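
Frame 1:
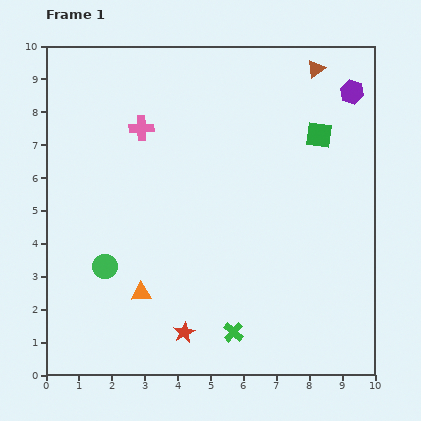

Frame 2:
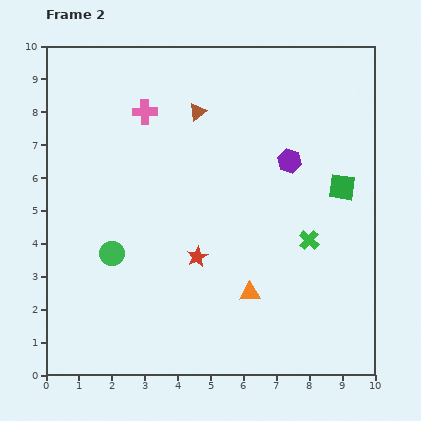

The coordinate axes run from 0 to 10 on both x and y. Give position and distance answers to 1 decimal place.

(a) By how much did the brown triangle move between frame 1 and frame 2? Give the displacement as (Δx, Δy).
(-3.6, -1.3)

The brown triangle was at (8.2, 9.3) in frame 1 and (4.6, 8.0) in frame 2.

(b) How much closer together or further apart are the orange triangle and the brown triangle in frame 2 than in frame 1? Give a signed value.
-2.9

Distance in frame 1: 8.6. Distance in frame 2: 5.7.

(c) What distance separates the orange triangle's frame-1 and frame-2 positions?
3.3

The orange triangle moved from (2.9, 2.5) to (6.2, 2.5), a distance of √(3.3² + 0.0²) ≈ 3.3.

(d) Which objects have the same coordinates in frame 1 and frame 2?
none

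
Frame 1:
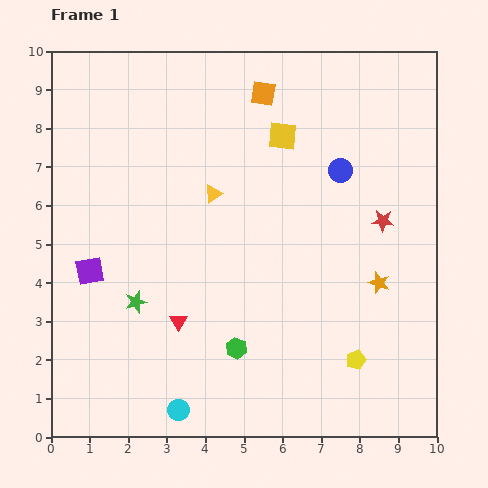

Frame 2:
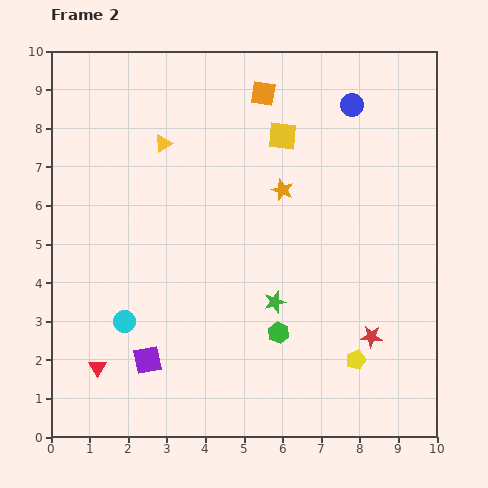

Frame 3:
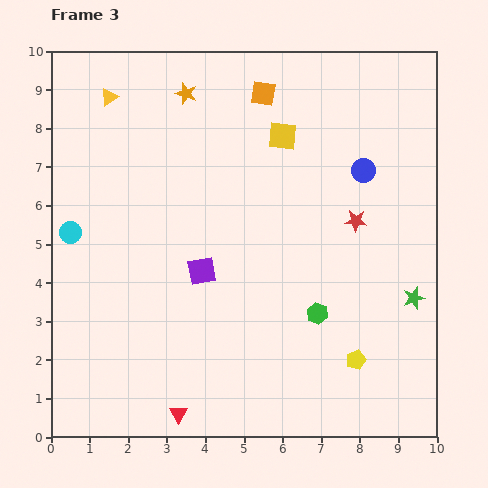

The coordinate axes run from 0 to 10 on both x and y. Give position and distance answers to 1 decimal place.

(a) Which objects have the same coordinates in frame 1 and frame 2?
the yellow square, the yellow pentagon, the orange square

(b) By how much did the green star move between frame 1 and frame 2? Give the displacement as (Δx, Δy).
(3.6, 0.0)

The green star was at (2.2, 3.5) in frame 1 and (5.8, 3.5) in frame 2.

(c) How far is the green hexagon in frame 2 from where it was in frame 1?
1.2

The green hexagon moved from (4.8, 2.3) to (5.9, 2.7), a distance of √(1.1² + 0.4²) ≈ 1.2.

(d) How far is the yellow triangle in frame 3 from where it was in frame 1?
3.7

The yellow triangle moved from (4.2, 6.3) to (1.5, 8.8), a distance of √(2.7² + 2.5²) ≈ 3.7.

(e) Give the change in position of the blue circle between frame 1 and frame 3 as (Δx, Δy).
(0.6, 0.0)

The blue circle was at (7.5, 6.9) in frame 1 and (8.1, 6.9) in frame 3.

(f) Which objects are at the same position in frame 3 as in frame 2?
the yellow square, the yellow pentagon, the orange square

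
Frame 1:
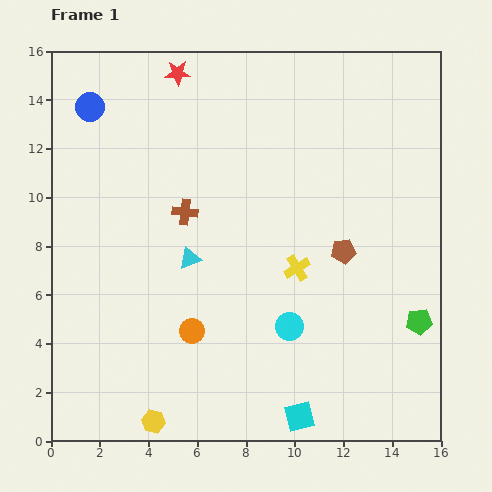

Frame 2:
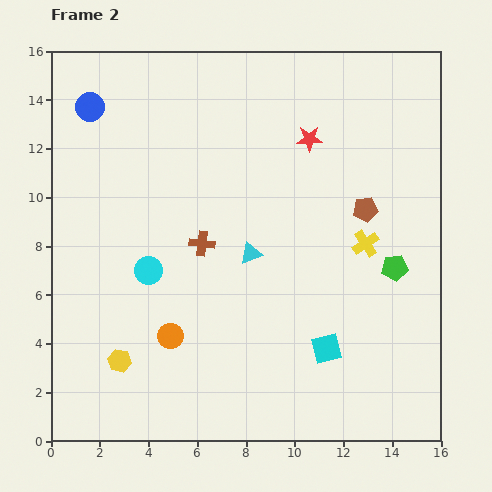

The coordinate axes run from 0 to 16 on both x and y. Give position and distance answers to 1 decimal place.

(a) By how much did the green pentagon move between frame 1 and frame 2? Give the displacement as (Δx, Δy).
(-1.0, 2.2)

The green pentagon was at (15.1, 4.9) in frame 1 and (14.1, 7.1) in frame 2.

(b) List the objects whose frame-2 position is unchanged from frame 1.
the blue circle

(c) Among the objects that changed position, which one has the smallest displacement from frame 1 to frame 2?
the orange circle

(moved 0.9)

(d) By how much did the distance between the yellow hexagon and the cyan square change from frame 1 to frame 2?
+2.5

Distance in frame 1: 6.0. Distance in frame 2: 8.5.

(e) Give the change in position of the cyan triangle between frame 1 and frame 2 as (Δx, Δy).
(2.5, 0.2)

The cyan triangle was at (5.7, 7.5) in frame 1 and (8.2, 7.7) in frame 2.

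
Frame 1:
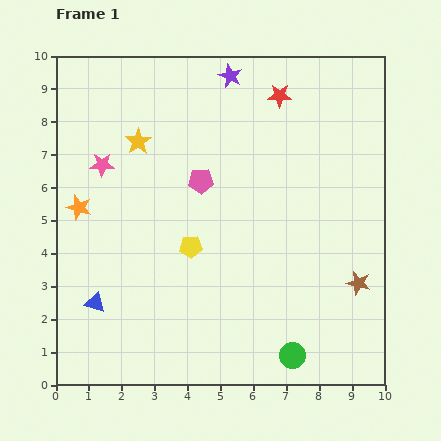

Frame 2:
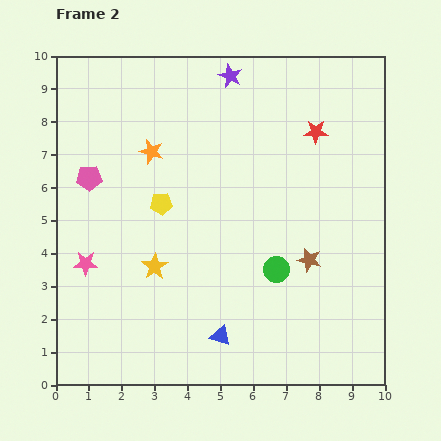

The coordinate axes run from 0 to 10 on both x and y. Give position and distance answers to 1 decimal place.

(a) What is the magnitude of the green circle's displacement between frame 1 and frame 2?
2.6

The green circle moved from (7.2, 0.9) to (6.7, 3.5), a distance of √(0.5² + 2.6²) ≈ 2.6.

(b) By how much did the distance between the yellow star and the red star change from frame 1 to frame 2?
+1.9

Distance in frame 1: 4.5. Distance in frame 2: 6.4.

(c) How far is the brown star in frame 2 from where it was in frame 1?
1.7

The brown star moved from (9.2, 3.1) to (7.7, 3.8), a distance of √(1.5² + 0.7²) ≈ 1.7.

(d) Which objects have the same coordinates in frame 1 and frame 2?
the purple star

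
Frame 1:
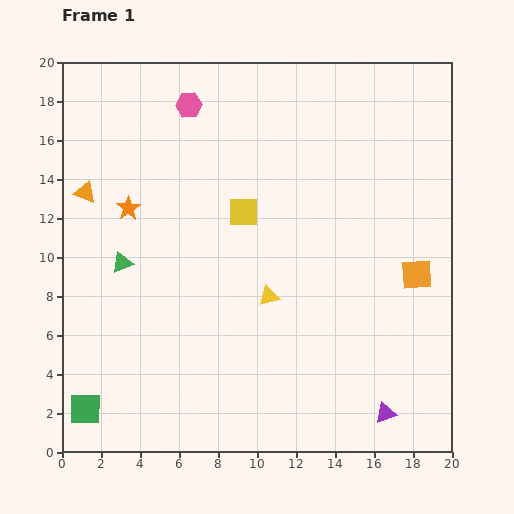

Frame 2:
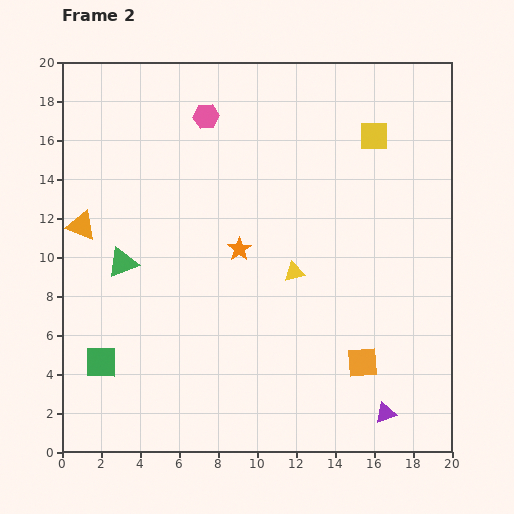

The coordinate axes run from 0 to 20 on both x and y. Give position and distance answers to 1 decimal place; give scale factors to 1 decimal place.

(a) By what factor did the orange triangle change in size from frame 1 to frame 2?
1.4×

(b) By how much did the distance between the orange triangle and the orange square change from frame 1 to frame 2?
-1.5

Distance in frame 1: 17.5. Distance in frame 2: 16.0.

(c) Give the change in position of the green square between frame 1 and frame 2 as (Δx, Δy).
(0.8, 2.4)

The green square was at (1.2, 2.2) in frame 1 and (2.0, 4.6) in frame 2.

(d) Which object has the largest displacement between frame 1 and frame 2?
the yellow square

(moved 7.8; next 6.1)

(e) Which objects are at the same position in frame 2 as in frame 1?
the purple triangle, the green triangle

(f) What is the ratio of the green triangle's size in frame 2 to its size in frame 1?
1.4×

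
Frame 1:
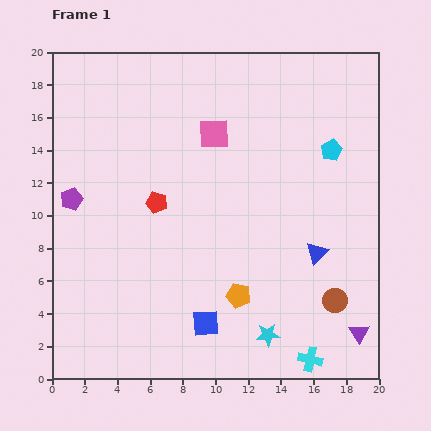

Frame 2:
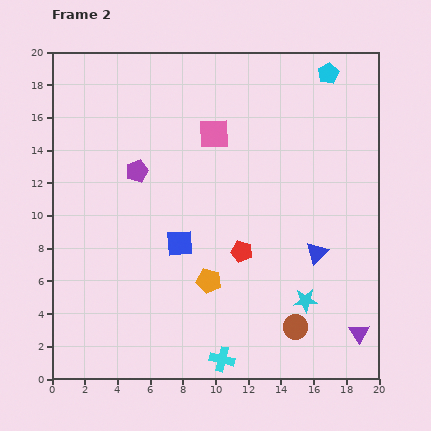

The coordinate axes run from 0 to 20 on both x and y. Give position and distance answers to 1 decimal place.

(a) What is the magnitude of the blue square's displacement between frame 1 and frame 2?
5.2

The blue square moved from (9.4, 3.4) to (7.8, 8.3), a distance of √(1.6² + 4.9²) ≈ 5.2.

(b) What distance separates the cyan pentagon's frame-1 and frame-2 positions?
4.7

The cyan pentagon moved from (17.1, 14.0) to (16.9, 18.7), a distance of √(0.2² + 4.7²) ≈ 4.7.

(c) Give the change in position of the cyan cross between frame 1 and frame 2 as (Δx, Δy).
(-5.4, 0.0)

The cyan cross was at (15.8, 1.2) in frame 1 and (10.4, 1.2) in frame 2.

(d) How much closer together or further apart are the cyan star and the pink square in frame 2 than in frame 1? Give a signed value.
-1.1

Distance in frame 1: 12.7. Distance in frame 2: 11.6.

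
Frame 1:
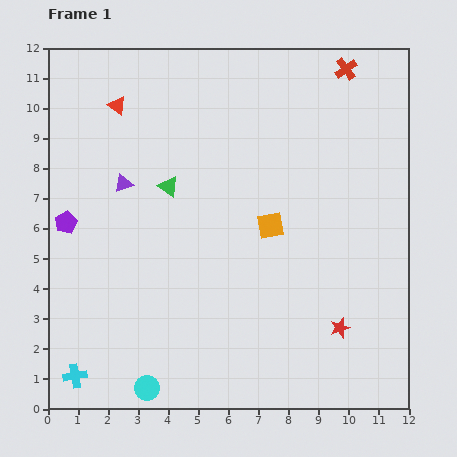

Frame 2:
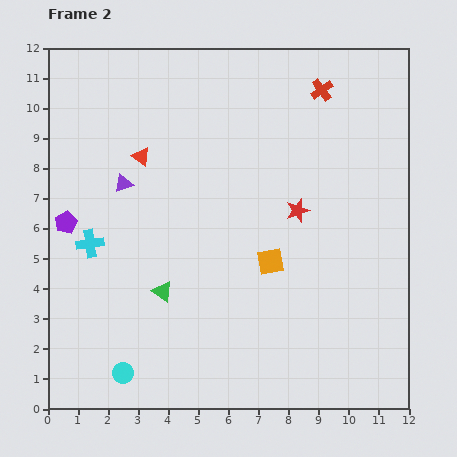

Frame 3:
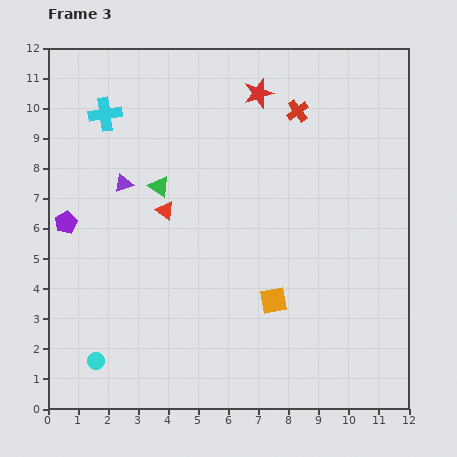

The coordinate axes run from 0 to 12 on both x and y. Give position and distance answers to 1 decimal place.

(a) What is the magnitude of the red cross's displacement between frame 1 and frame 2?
1.1

The red cross moved from (9.9, 11.3) to (9.1, 10.6), a distance of √(0.8² + 0.7²) ≈ 1.1.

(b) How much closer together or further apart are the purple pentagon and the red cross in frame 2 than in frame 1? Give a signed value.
-1.0

Distance in frame 1: 10.6. Distance in frame 2: 9.6.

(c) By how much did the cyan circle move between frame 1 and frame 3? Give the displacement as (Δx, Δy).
(-1.7, 0.9)

The cyan circle was at (3.3, 0.7) in frame 1 and (1.6, 1.6) in frame 3.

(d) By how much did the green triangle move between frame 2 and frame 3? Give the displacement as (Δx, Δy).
(-0.1, 3.5)

The green triangle was at (3.8, 3.9) in frame 2 and (3.7, 7.4) in frame 3.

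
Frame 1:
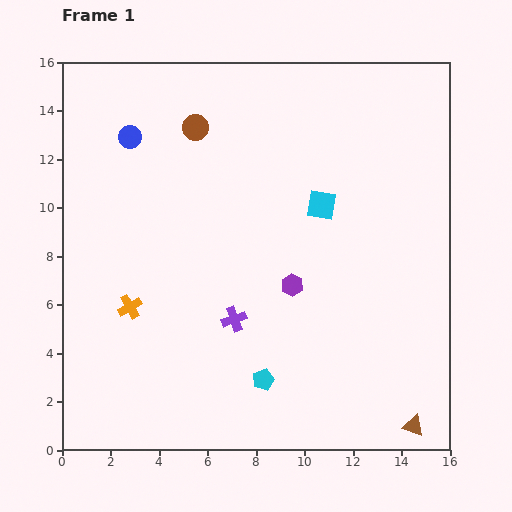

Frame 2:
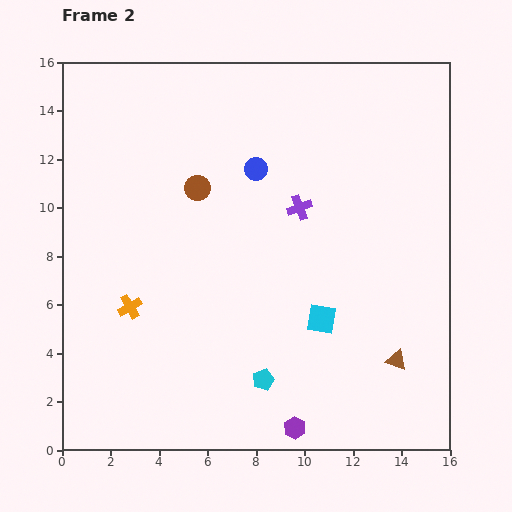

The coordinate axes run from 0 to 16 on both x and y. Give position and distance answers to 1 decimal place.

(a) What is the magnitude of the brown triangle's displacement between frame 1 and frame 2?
2.8

The brown triangle moved from (14.5, 1.0) to (13.8, 3.7), a distance of √(0.7² + 2.7²) ≈ 2.8.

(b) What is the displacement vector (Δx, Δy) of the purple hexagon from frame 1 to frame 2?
(0.1, -5.9)

The purple hexagon was at (9.5, 6.8) in frame 1 and (9.6, 0.9) in frame 2.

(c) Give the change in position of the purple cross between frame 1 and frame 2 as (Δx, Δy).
(2.7, 4.6)

The purple cross was at (7.1, 5.4) in frame 1 and (9.8, 10.0) in frame 2.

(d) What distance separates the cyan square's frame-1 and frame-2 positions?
4.7

The cyan square moved from (10.7, 10.1) to (10.7, 5.4), a distance of √(0.0² + 4.7²) ≈ 4.7.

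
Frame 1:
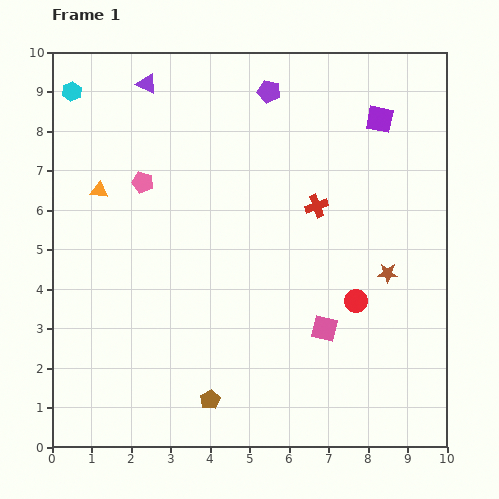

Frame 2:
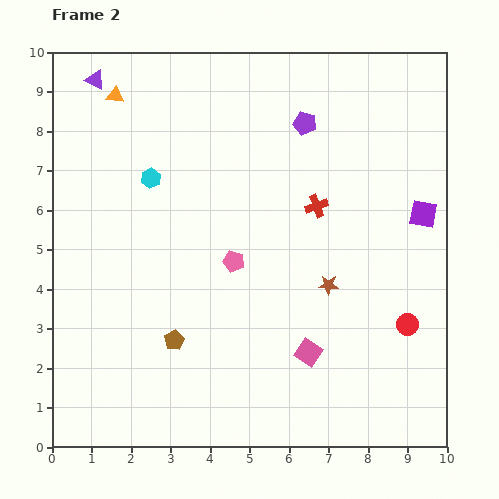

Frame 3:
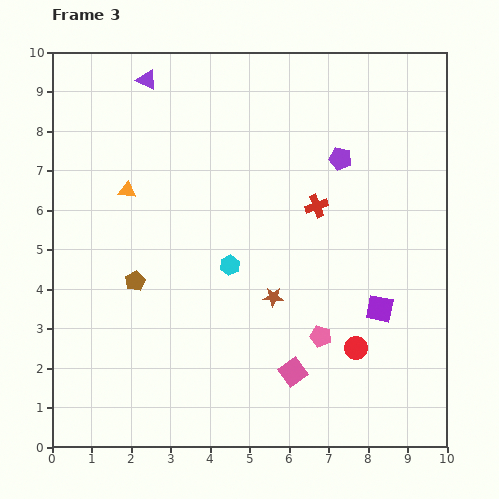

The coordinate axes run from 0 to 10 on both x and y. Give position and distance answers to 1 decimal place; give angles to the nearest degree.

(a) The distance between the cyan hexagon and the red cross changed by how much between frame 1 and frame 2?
-2.5

Distance in frame 1: 6.8. Distance in frame 2: 4.3.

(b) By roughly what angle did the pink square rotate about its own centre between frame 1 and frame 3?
39° clockwise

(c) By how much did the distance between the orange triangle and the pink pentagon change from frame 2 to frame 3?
+0.9

Distance in frame 2: 5.2. Distance in frame 3: 6.1.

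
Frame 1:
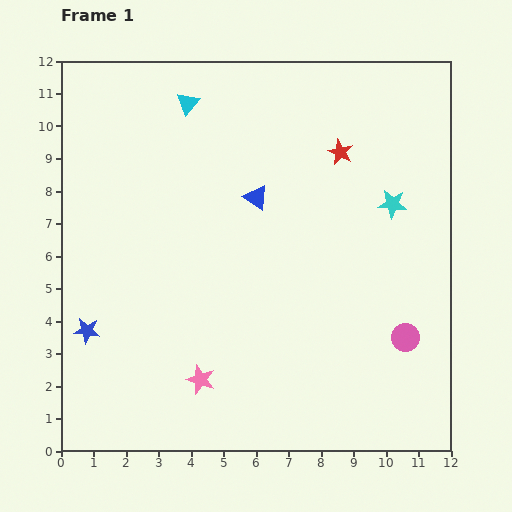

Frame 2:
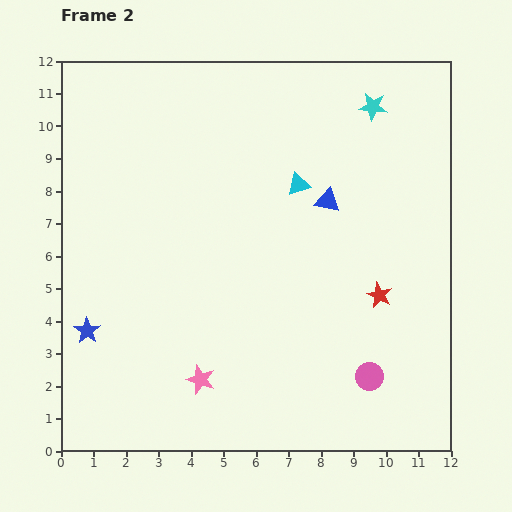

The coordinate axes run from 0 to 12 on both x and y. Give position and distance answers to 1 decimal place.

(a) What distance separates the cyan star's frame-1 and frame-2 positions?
3.1

The cyan star moved from (10.2, 7.6) to (9.6, 10.6), a distance of √(0.6² + 3.0²) ≈ 3.1.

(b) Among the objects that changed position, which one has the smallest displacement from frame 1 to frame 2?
the pink circle

(moved 1.6)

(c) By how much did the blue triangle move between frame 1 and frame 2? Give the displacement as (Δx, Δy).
(2.2, -0.1)

The blue triangle was at (6.0, 7.8) in frame 1 and (8.2, 7.7) in frame 2.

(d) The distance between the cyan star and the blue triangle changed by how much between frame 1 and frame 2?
-1.0

Distance in frame 1: 4.2. Distance in frame 2: 3.2.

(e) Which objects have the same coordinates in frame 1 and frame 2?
the pink star, the blue star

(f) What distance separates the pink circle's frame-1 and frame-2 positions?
1.6

The pink circle moved from (10.6, 3.5) to (9.5, 2.3), a distance of √(1.1² + 1.2²) ≈ 1.6.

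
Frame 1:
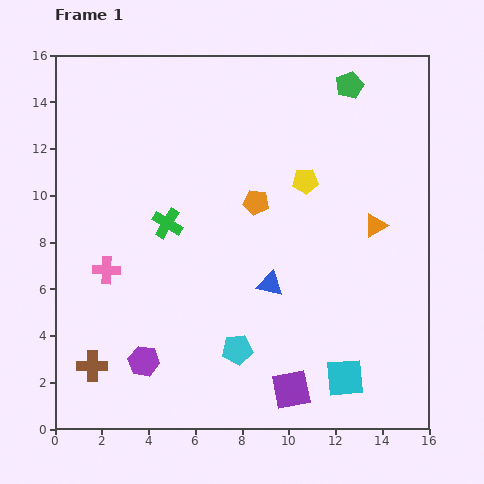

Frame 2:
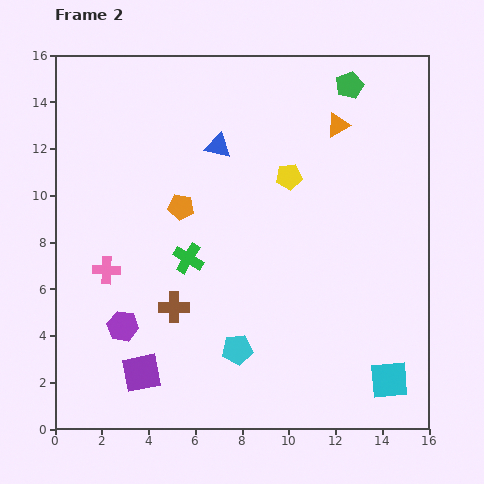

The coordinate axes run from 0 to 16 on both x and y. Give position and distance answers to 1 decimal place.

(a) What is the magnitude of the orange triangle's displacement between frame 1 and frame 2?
4.6

The orange triangle moved from (13.7, 8.7) to (12.1, 13.0), a distance of √(1.6² + 4.3²) ≈ 4.6.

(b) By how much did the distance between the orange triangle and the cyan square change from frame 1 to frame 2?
+4.5

Distance in frame 1: 6.6. Distance in frame 2: 11.1.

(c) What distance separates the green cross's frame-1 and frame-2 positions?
1.7

The green cross moved from (4.8, 8.8) to (5.7, 7.3), a distance of √(0.9² + 1.5²) ≈ 1.7.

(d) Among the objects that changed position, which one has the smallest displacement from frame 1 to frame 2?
the yellow pentagon

(moved 0.7)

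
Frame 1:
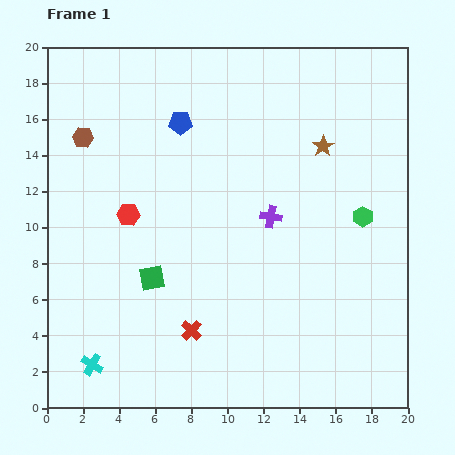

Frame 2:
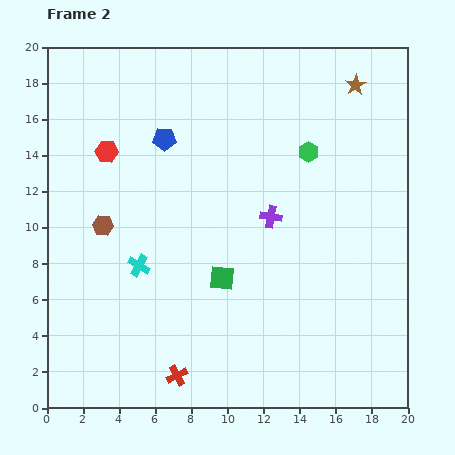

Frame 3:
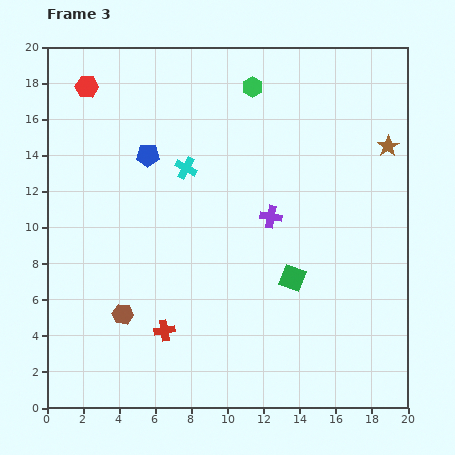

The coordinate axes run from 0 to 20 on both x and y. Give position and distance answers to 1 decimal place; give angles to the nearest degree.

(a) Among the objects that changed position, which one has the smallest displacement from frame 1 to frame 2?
the blue pentagon

(moved 1.3)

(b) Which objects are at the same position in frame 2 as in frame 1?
the purple cross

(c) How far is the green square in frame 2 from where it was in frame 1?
3.9

The green square moved from (5.8, 7.2) to (9.7, 7.2), a distance of √(3.9² + 0.0²) ≈ 3.9.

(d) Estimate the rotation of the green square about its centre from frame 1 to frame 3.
30° clockwise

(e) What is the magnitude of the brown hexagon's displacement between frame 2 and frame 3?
5.0

The brown hexagon moved from (3.1, 10.1) to (4.2, 5.2), a distance of √(1.1² + 4.9²) ≈ 5.0.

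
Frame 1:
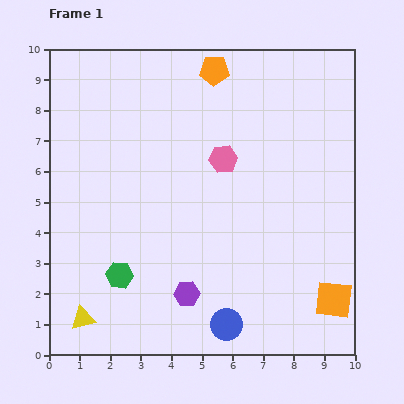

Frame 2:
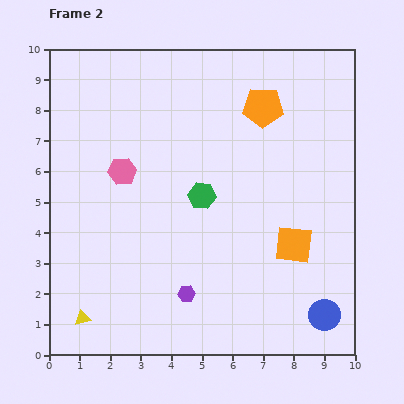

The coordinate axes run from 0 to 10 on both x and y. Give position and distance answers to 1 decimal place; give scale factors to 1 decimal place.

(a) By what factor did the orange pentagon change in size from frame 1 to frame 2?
1.3×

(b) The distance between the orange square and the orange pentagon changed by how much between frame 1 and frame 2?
-3.9

Distance in frame 1: 8.5. Distance in frame 2: 4.6.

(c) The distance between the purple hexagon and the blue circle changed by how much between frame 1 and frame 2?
+3.0

Distance in frame 1: 1.6. Distance in frame 2: 4.6.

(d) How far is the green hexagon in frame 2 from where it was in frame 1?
3.7

The green hexagon moved from (2.3, 2.6) to (5.0, 5.2), a distance of √(2.7² + 2.6²) ≈ 3.7.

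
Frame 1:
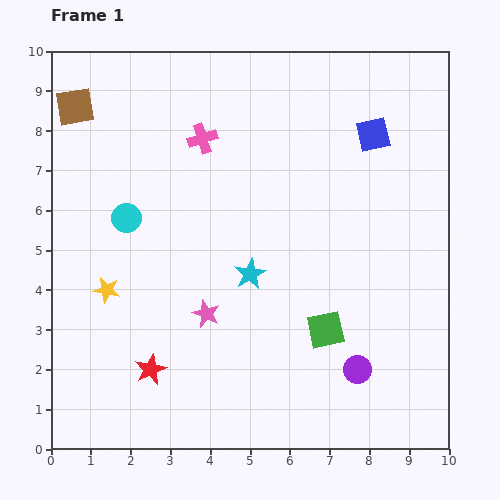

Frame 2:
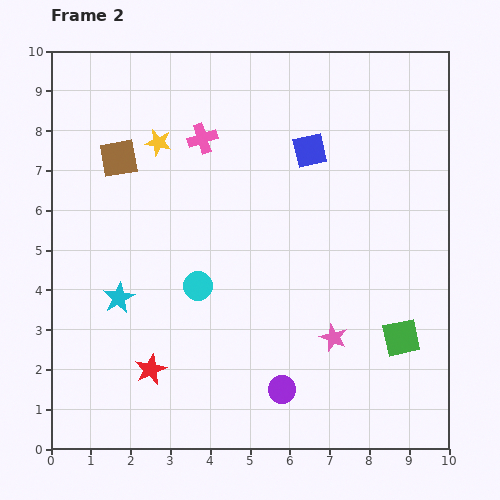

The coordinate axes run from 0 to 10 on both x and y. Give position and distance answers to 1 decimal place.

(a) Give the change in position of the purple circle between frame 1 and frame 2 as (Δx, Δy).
(-1.9, -0.5)

The purple circle was at (7.7, 2.0) in frame 1 and (5.8, 1.5) in frame 2.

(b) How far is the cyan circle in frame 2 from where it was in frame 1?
2.5

The cyan circle moved from (1.9, 5.8) to (3.7, 4.1), a distance of √(1.8² + 1.7²) ≈ 2.5.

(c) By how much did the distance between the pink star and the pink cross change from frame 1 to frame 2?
+1.6

Distance in frame 1: 4.4. Distance in frame 2: 6.0.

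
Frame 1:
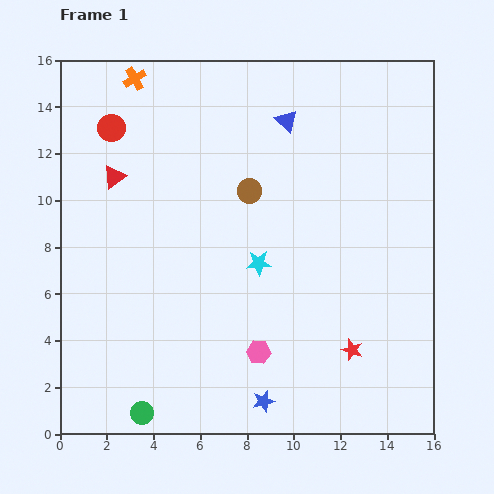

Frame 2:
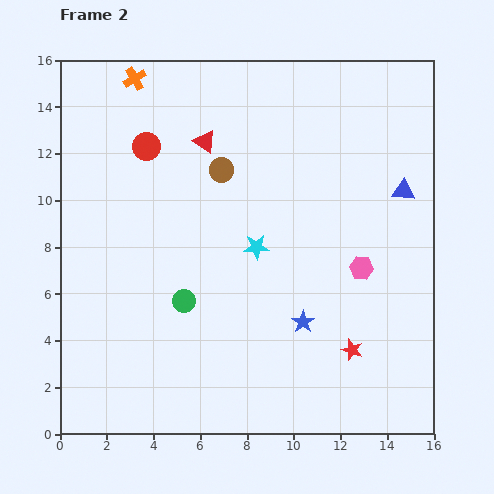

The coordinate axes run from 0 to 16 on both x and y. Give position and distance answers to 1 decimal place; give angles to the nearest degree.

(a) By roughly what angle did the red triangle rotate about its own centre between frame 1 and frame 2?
51° counter-clockwise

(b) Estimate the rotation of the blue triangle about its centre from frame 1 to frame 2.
38° counter-clockwise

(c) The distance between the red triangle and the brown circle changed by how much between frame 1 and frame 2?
-4.4

Distance in frame 1: 5.8. Distance in frame 2: 1.4.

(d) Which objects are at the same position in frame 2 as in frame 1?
the orange cross, the red star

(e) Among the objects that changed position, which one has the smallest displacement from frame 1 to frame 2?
the cyan star

(moved 0.7)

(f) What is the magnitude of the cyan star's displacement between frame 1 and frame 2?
0.7

The cyan star moved from (8.5, 7.3) to (8.4, 8.0), a distance of √(0.1² + 0.7²) ≈ 0.7.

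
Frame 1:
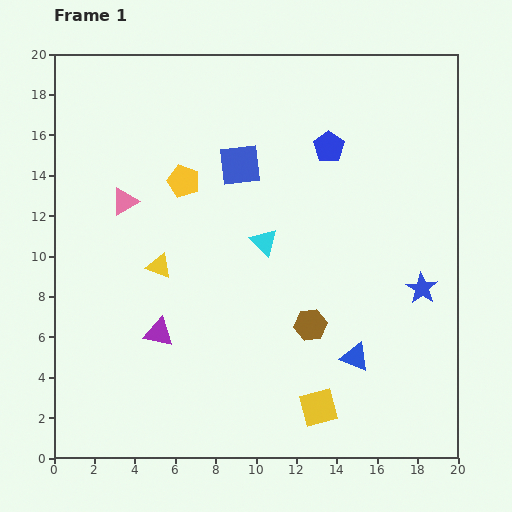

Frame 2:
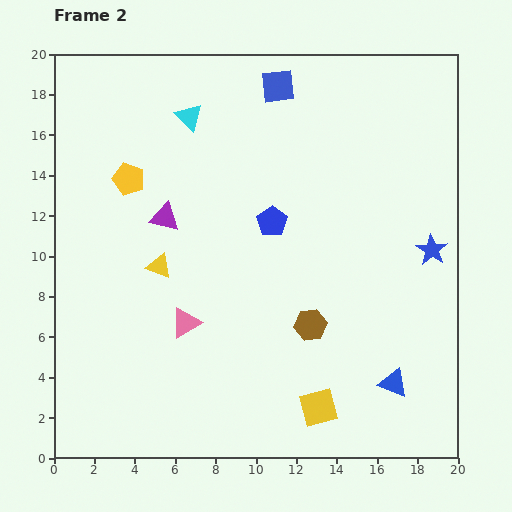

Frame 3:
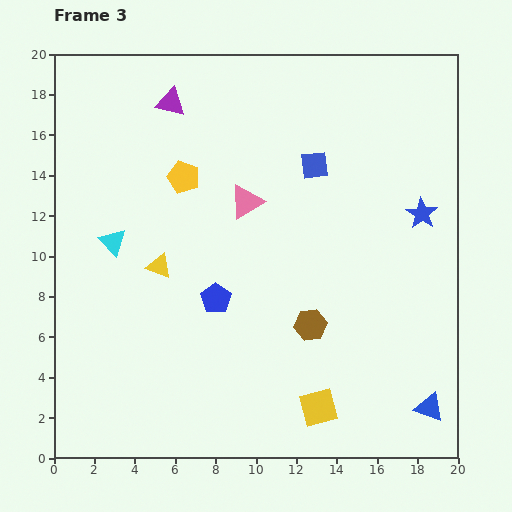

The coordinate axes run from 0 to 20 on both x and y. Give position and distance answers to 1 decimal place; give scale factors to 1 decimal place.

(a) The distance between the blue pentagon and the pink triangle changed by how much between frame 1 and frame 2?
-3.9

Distance in frame 1: 10.5. Distance in frame 2: 6.6.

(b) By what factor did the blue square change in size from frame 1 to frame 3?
0.7×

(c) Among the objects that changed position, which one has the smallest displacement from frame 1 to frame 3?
the yellow pentagon

(moved 0.2)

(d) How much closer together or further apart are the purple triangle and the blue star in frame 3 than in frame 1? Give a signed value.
+0.4

Distance in frame 1: 13.2. Distance in frame 3: 13.6.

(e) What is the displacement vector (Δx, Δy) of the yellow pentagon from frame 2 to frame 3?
(2.7, 0.1)

The yellow pentagon was at (3.7, 13.8) in frame 2 and (6.4, 13.9) in frame 3.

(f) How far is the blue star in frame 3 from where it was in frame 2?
1.9

The blue star moved from (18.7, 10.3) to (18.2, 12.1), a distance of √(0.5² + 1.8²) ≈ 1.9.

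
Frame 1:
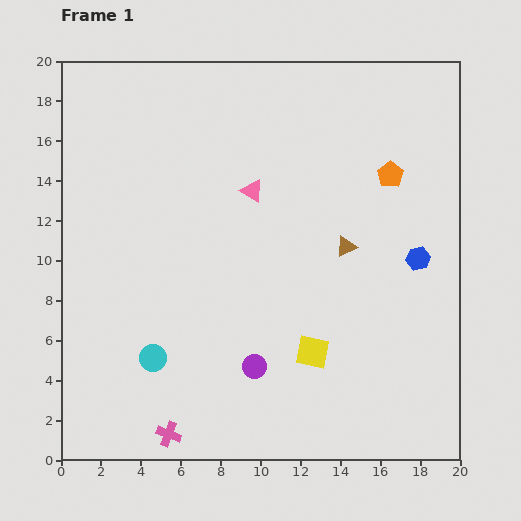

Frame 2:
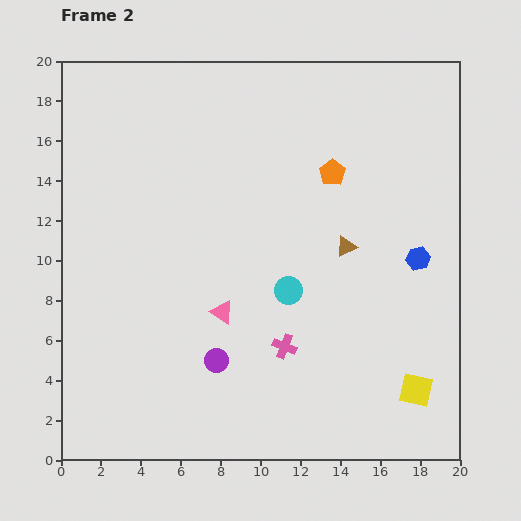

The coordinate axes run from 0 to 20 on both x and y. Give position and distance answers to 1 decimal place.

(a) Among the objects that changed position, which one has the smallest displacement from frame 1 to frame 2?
the purple circle

(moved 1.9)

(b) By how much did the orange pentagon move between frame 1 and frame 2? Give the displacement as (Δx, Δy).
(-2.9, 0.1)

The orange pentagon was at (16.5, 14.3) in frame 1 and (13.6, 14.4) in frame 2.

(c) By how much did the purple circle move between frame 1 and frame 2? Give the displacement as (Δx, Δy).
(-1.9, 0.3)

The purple circle was at (9.7, 4.7) in frame 1 and (7.8, 5.0) in frame 2.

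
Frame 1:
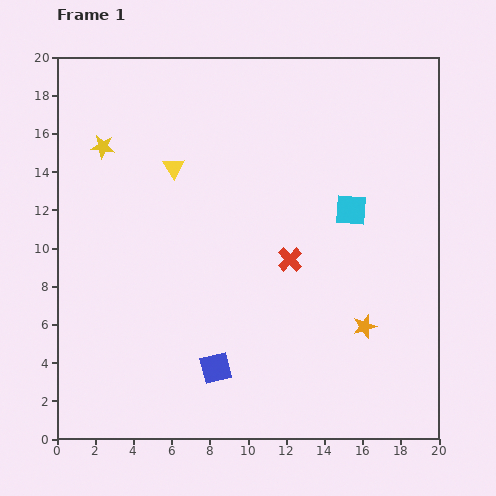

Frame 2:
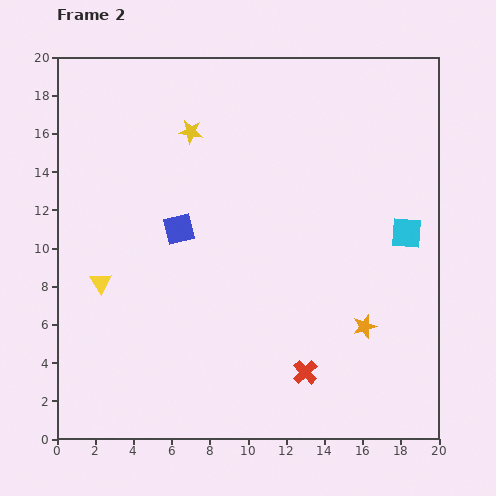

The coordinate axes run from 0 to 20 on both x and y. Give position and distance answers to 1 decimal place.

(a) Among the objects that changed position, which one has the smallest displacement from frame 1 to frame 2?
the cyan square

(moved 3.1)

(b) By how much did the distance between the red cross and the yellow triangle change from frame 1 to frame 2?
+3.9

Distance in frame 1: 7.8. Distance in frame 2: 11.7.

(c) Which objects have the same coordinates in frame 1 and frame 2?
the orange star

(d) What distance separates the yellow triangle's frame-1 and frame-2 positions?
7.1

The yellow triangle moved from (6.1, 14.2) to (2.3, 8.2), a distance of √(3.8² + 6.0²) ≈ 7.1.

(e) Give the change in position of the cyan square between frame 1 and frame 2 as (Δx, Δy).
(2.9, -1.2)

The cyan square was at (15.4, 12.0) in frame 1 and (18.3, 10.8) in frame 2.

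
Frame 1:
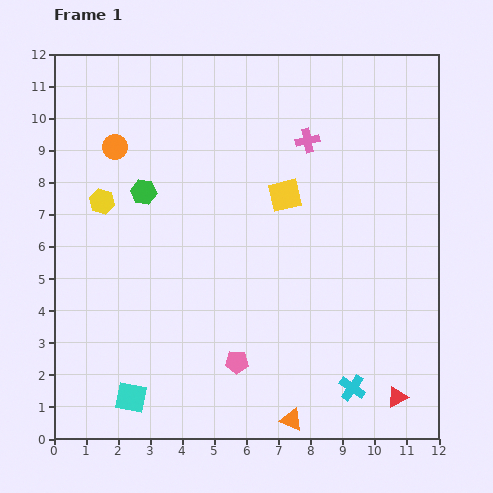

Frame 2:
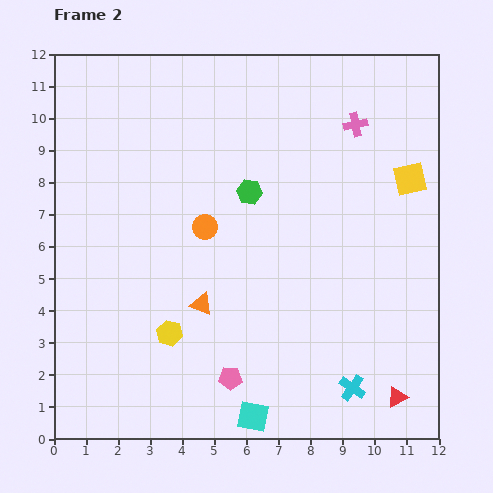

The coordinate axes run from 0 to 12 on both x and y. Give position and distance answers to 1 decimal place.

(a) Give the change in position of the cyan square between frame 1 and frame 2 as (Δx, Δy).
(3.8, -0.6)

The cyan square was at (2.4, 1.3) in frame 1 and (6.2, 0.7) in frame 2.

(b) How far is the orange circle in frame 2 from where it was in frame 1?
3.8

The orange circle moved from (1.9, 9.1) to (4.7, 6.6), a distance of √(2.8² + 2.5²) ≈ 3.8.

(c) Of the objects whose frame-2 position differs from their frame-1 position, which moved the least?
the pink pentagon

(moved 0.5)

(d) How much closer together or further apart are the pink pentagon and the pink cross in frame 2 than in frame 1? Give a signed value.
+1.6

Distance in frame 1: 7.2. Distance in frame 2: 8.8.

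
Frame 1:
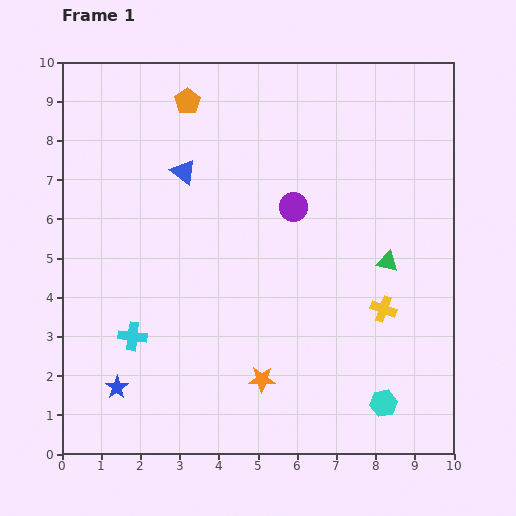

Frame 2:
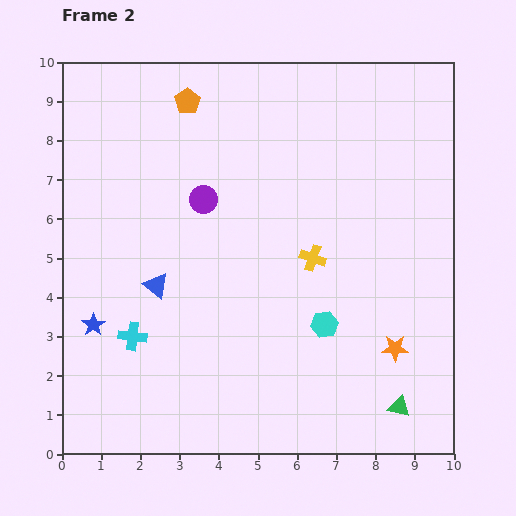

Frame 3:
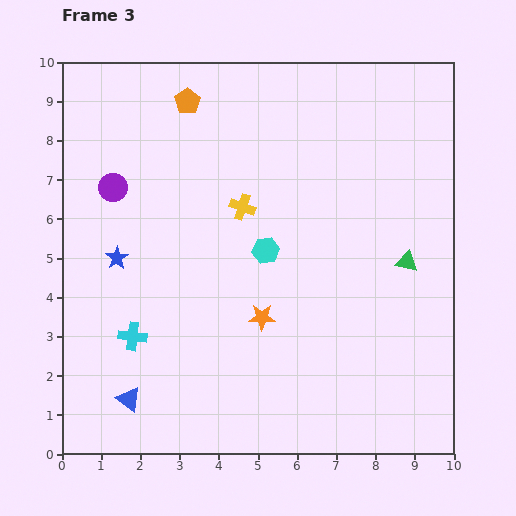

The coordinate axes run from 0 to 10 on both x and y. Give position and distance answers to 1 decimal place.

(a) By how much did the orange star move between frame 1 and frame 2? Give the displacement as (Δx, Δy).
(3.4, 0.8)

The orange star was at (5.1, 1.9) in frame 1 and (8.5, 2.7) in frame 2.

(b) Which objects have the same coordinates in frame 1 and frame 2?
the orange pentagon, the cyan cross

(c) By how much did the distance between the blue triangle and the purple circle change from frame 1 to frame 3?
+2.5

Distance in frame 1: 2.9. Distance in frame 3: 5.4.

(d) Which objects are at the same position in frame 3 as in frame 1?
the orange pentagon, the cyan cross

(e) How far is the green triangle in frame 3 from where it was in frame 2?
3.7

The green triangle moved from (8.6, 1.2) to (8.8, 4.9), a distance of √(0.2² + 3.7²) ≈ 3.7.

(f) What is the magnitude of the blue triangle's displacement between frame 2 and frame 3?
3.0

The blue triangle moved from (2.4, 4.3) to (1.7, 1.4), a distance of √(0.7² + 2.9²) ≈ 3.0.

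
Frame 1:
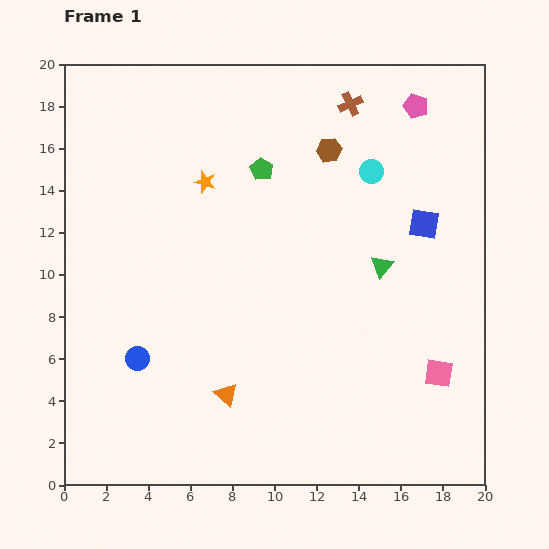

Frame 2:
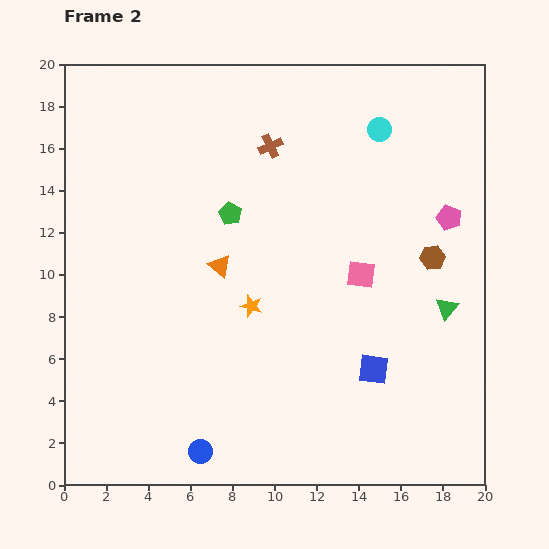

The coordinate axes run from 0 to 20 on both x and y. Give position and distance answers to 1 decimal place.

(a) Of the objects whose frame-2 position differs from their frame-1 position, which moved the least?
the cyan circle

(moved 2.0)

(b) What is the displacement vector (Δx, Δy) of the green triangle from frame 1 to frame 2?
(3.1, -2.0)

The green triangle was at (15.1, 10.4) in frame 1 and (18.2, 8.4) in frame 2.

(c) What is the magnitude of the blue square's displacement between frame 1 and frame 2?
7.3

The blue square moved from (17.1, 12.4) to (14.7, 5.5), a distance of √(2.4² + 6.9²) ≈ 7.3.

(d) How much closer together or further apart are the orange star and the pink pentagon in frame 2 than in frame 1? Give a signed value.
-0.3

Distance in frame 1: 10.6. Distance in frame 2: 10.3.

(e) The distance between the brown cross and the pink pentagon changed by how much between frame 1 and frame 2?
+6.1

Distance in frame 1: 3.1. Distance in frame 2: 9.2.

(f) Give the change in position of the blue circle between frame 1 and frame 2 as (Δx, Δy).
(3.0, -4.4)

The blue circle was at (3.5, 6.0) in frame 1 and (6.5, 1.6) in frame 2.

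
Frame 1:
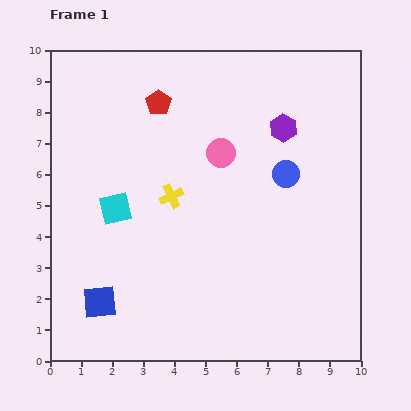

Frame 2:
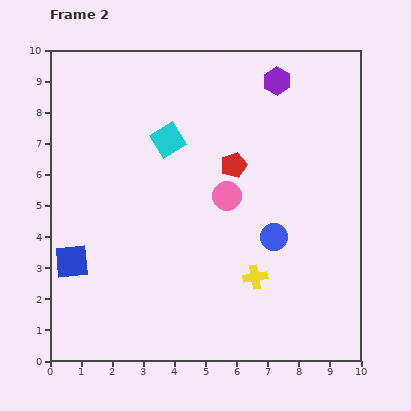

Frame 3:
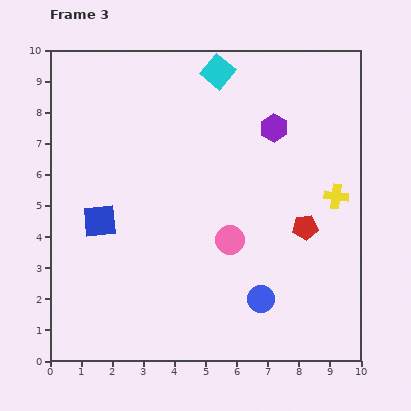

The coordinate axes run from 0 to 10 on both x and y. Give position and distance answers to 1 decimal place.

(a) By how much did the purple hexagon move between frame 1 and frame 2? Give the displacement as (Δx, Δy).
(-0.2, 1.5)

The purple hexagon was at (7.5, 7.5) in frame 1 and (7.3, 9.0) in frame 2.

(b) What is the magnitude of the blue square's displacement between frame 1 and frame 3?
2.6

The blue square moved from (1.6, 1.9) to (1.6, 4.5), a distance of √(0.0² + 2.6²) ≈ 2.6.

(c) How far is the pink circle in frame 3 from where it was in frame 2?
1.4

The pink circle moved from (5.7, 5.3) to (5.8, 3.9), a distance of √(0.1² + 1.4²) ≈ 1.4.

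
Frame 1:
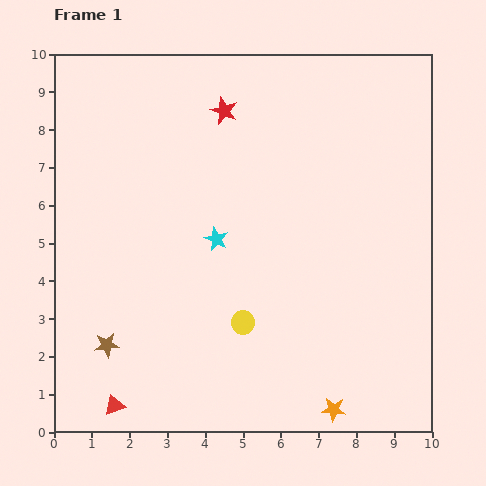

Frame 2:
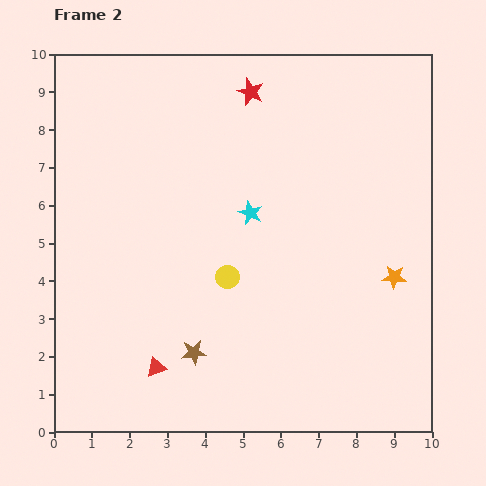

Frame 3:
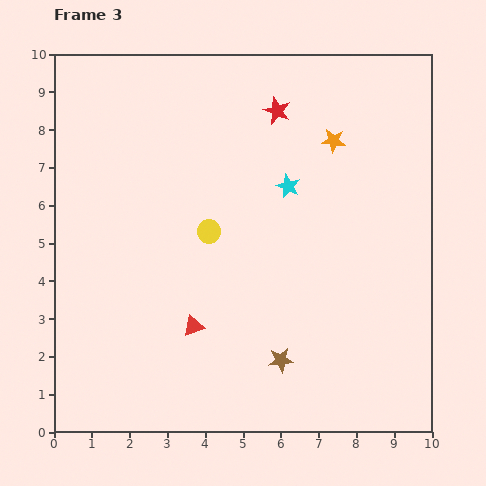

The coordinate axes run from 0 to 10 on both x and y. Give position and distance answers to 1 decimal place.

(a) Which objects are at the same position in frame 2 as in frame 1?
none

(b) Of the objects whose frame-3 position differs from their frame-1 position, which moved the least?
the red star

(moved 1.4)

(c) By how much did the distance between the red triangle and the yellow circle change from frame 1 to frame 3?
-1.5

Distance in frame 1: 4.0. Distance in frame 3: 2.5.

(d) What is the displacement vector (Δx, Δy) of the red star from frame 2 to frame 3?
(0.7, -0.5)

The red star was at (5.2, 9.0) in frame 2 and (5.9, 8.5) in frame 3.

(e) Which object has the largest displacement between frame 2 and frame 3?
the orange star

(moved 3.9; next 2.3)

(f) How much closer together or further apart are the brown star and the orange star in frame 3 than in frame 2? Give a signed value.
+0.3

Distance in frame 2: 5.7. Distance in frame 3: 6.0.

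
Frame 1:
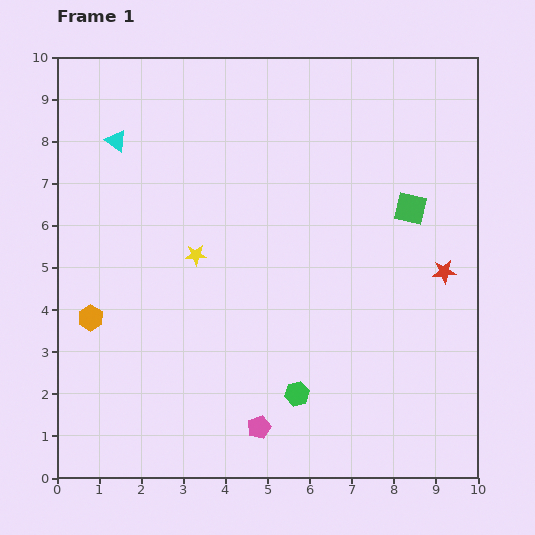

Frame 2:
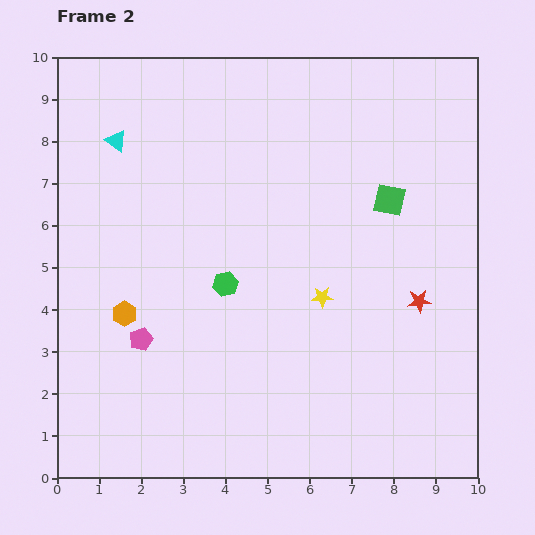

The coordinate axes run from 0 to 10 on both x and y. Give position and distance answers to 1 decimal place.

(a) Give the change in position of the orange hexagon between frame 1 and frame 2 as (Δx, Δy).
(0.8, 0.1)

The orange hexagon was at (0.8, 3.8) in frame 1 and (1.6, 3.9) in frame 2.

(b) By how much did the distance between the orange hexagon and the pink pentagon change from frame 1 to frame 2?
-4.1

Distance in frame 1: 4.8. Distance in frame 2: 0.7.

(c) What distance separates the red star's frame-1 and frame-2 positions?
0.9

The red star moved from (9.2, 4.9) to (8.6, 4.2), a distance of √(0.6² + 0.7²) ≈ 0.9.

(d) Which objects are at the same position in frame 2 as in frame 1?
the cyan triangle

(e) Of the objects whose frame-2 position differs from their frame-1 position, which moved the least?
the green square

(moved 0.5)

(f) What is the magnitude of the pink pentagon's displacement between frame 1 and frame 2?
3.5

The pink pentagon moved from (4.8, 1.2) to (2.0, 3.3), a distance of √(2.8² + 2.1²) ≈ 3.5.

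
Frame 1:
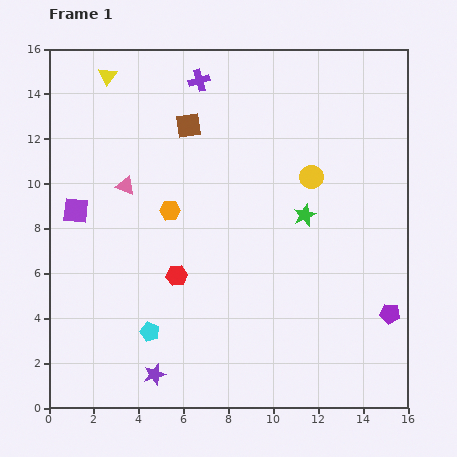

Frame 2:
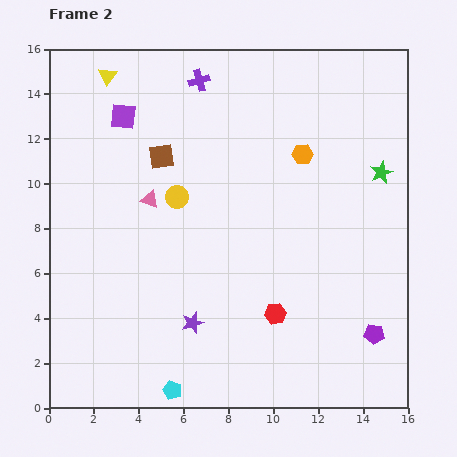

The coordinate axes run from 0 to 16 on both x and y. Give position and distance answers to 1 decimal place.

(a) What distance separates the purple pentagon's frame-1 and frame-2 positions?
1.1

The purple pentagon moved from (15.2, 4.2) to (14.5, 3.3), a distance of √(0.7² + 0.9²) ≈ 1.1.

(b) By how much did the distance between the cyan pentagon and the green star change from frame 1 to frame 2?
+4.8

Distance in frame 1: 8.6. Distance in frame 2: 13.4.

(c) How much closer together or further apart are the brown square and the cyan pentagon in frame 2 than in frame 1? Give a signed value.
+1.0

Distance in frame 1: 9.4. Distance in frame 2: 10.4.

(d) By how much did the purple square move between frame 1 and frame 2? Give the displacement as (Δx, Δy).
(2.1, 4.2)

The purple square was at (1.2, 8.8) in frame 1 and (3.3, 13.0) in frame 2.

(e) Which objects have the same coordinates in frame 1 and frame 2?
the purple cross, the yellow triangle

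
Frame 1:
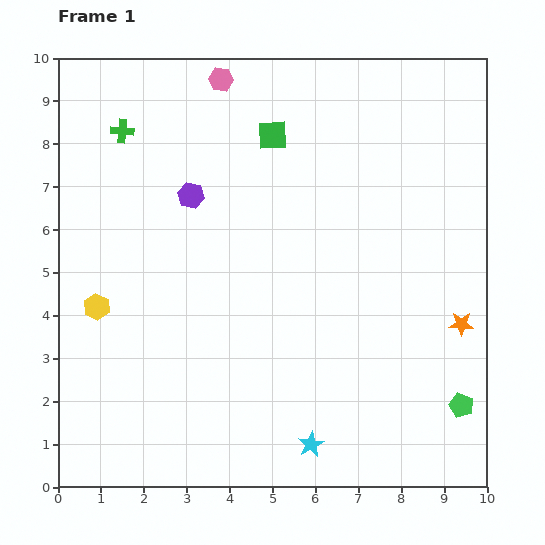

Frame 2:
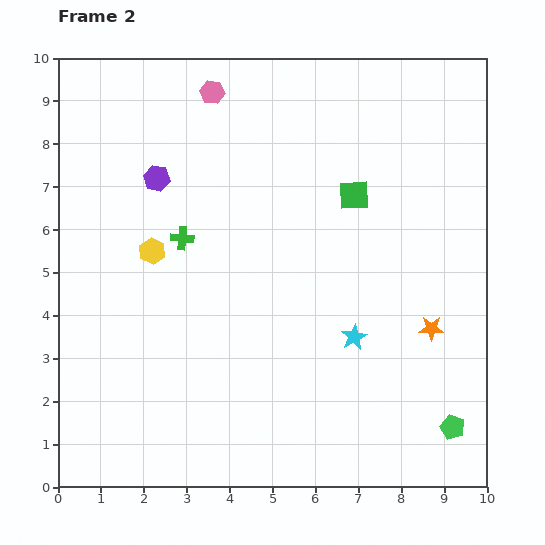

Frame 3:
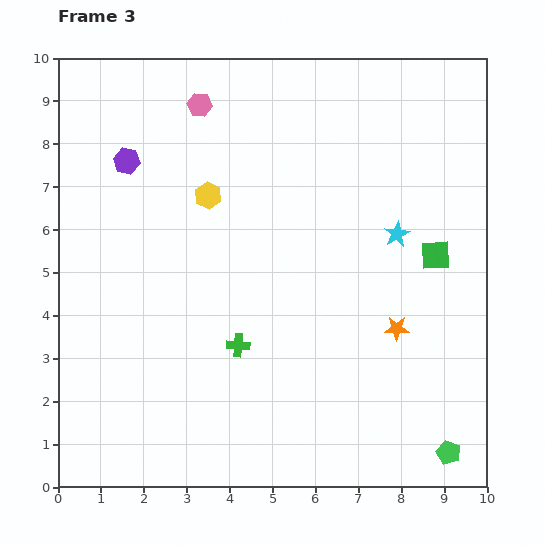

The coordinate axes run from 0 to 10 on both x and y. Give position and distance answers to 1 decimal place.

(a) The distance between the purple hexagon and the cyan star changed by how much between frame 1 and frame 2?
-0.5

Distance in frame 1: 6.4. Distance in frame 2: 5.9.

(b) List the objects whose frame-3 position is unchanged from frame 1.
none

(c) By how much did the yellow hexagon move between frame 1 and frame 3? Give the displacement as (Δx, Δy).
(2.6, 2.6)

The yellow hexagon was at (0.9, 4.2) in frame 1 and (3.5, 6.8) in frame 3.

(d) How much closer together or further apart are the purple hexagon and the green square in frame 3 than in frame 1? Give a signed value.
+5.1

Distance in frame 1: 2.4. Distance in frame 3: 7.5.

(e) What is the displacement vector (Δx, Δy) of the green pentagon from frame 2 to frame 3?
(-0.1, -0.6)

The green pentagon was at (9.2, 1.4) in frame 2 and (9.1, 0.8) in frame 3.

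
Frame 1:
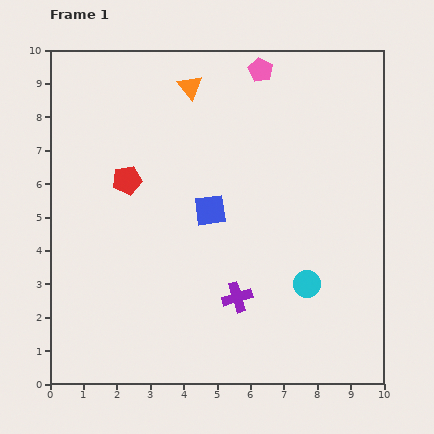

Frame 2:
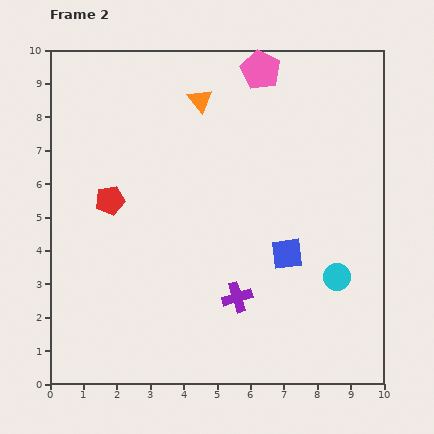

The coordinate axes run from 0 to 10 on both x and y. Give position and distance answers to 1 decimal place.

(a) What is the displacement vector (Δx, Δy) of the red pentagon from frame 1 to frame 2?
(-0.5, -0.6)

The red pentagon was at (2.3, 6.1) in frame 1 and (1.8, 5.5) in frame 2.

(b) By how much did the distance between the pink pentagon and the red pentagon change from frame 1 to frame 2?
+0.8

Distance in frame 1: 5.2. Distance in frame 2: 6.0.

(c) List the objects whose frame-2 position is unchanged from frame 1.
the pink pentagon, the purple cross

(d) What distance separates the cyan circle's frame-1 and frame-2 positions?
0.9

The cyan circle moved from (7.7, 3.0) to (8.6, 3.2), a distance of √(0.9² + 0.2²) ≈ 0.9.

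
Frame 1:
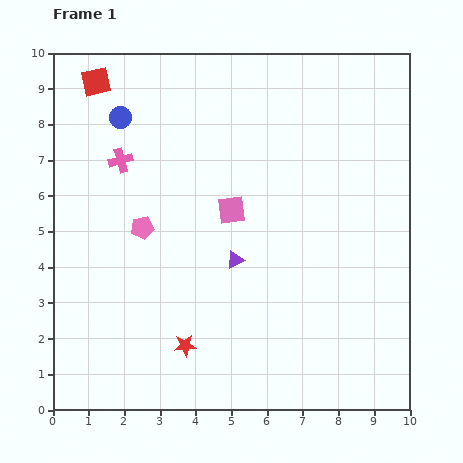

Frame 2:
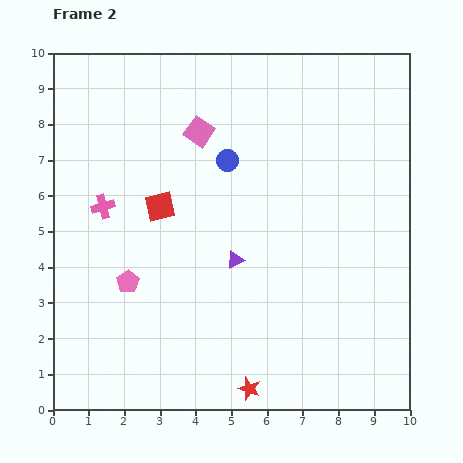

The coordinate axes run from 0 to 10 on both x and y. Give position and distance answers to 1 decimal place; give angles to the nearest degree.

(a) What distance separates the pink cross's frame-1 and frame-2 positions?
1.4

The pink cross moved from (1.9, 7.0) to (1.4, 5.7), a distance of √(0.5² + 1.3²) ≈ 1.4.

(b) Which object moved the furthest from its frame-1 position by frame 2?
the red square

(moved 3.9; next 3.2)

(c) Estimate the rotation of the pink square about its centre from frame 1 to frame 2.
40° clockwise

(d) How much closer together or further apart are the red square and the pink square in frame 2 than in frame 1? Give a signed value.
-2.8

Distance in frame 1: 5.2. Distance in frame 2: 2.4.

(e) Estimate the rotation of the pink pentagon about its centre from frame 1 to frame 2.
22° counter-clockwise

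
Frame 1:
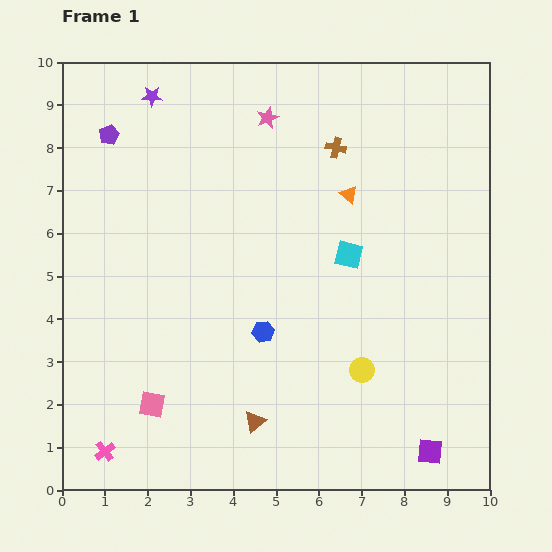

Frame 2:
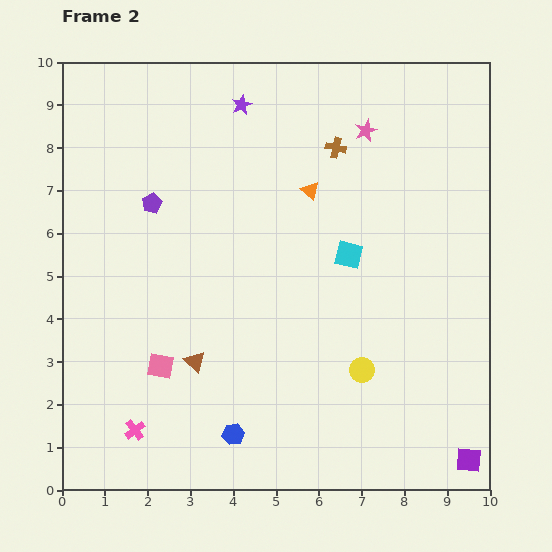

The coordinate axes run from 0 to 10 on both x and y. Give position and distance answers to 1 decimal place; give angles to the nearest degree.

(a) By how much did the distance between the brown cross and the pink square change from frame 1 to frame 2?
-0.9

Distance in frame 1: 7.4. Distance in frame 2: 6.5.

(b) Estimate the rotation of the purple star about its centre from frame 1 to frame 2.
29° counter-clockwise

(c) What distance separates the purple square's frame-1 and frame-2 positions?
0.9

The purple square moved from (8.6, 0.9) to (9.5, 0.7), a distance of √(0.9² + 0.2²) ≈ 0.9.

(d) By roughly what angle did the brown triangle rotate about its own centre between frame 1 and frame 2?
36° counter-clockwise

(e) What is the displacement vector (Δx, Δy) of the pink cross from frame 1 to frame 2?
(0.7, 0.5)

The pink cross was at (1.0, 0.9) in frame 1 and (1.7, 1.4) in frame 2.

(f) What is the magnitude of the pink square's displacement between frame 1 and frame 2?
0.9

The pink square moved from (2.1, 2.0) to (2.3, 2.9), a distance of √(0.2² + 0.9²) ≈ 0.9.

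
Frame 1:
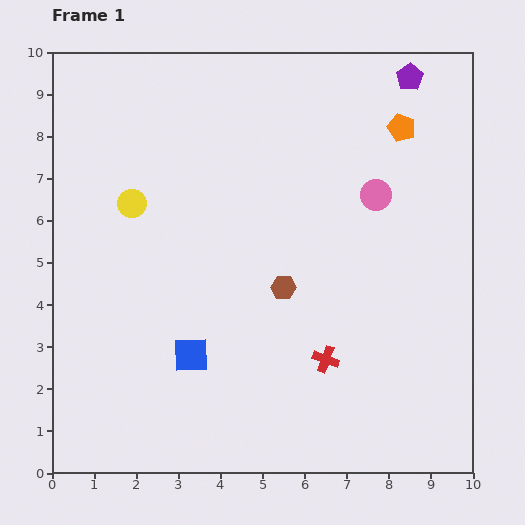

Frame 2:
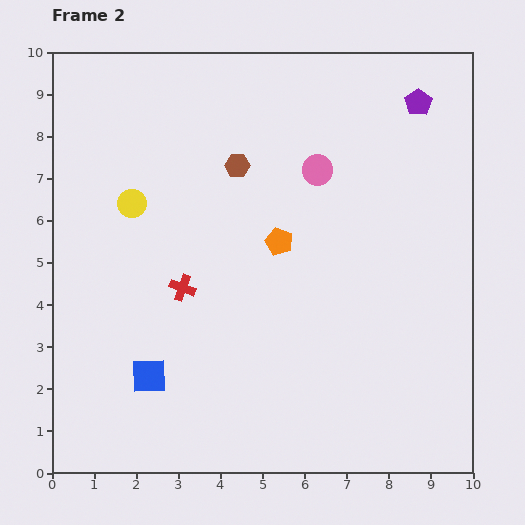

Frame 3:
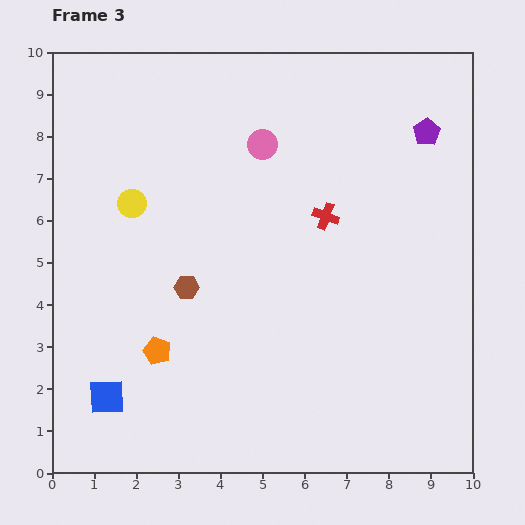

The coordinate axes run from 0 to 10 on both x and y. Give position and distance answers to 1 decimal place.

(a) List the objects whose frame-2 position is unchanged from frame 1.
the yellow circle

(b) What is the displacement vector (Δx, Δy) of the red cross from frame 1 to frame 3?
(0.0, 3.4)

The red cross was at (6.5, 2.7) in frame 1 and (6.5, 6.1) in frame 3.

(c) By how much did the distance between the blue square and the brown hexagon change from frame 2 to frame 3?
-2.2

Distance in frame 2: 5.4. Distance in frame 3: 3.2.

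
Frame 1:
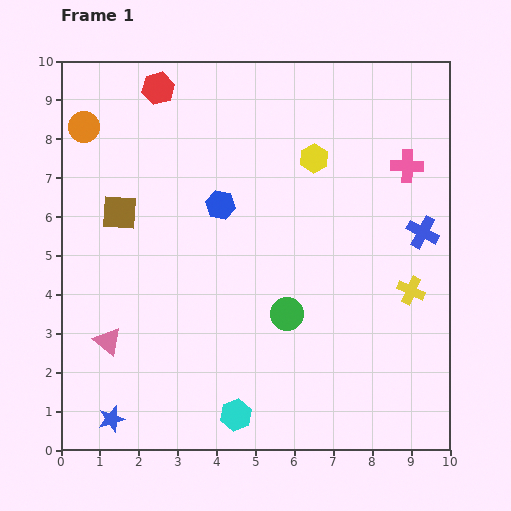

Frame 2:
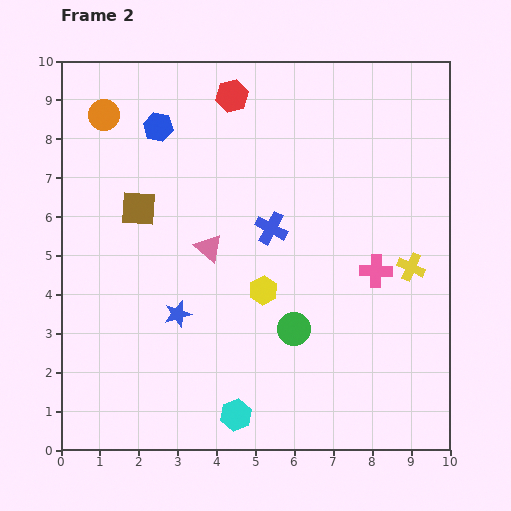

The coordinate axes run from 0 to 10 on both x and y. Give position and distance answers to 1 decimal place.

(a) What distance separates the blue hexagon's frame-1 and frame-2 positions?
2.6

The blue hexagon moved from (4.1, 6.3) to (2.5, 8.3), a distance of √(1.6² + 2.0²) ≈ 2.6.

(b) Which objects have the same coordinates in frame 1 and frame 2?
the cyan hexagon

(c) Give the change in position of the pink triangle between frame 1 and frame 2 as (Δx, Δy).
(2.6, 2.4)

The pink triangle was at (1.2, 2.8) in frame 1 and (3.8, 5.2) in frame 2.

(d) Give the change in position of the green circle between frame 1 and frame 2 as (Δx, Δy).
(0.2, -0.4)

The green circle was at (5.8, 3.5) in frame 1 and (6.0, 3.1) in frame 2.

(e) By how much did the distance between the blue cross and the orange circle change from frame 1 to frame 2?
-3.9

Distance in frame 1: 9.1. Distance in frame 2: 5.2.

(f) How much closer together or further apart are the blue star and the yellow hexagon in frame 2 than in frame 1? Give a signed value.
-6.2

Distance in frame 1: 8.5. Distance in frame 2: 2.3.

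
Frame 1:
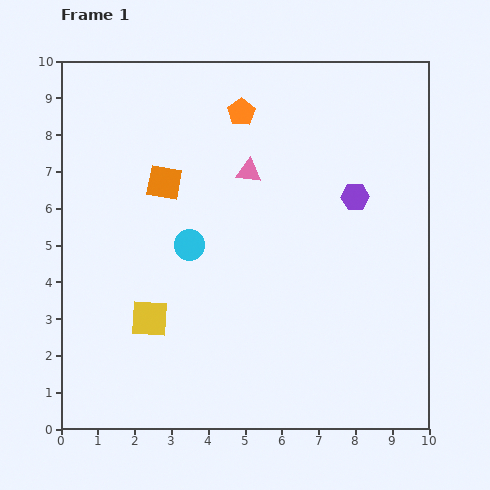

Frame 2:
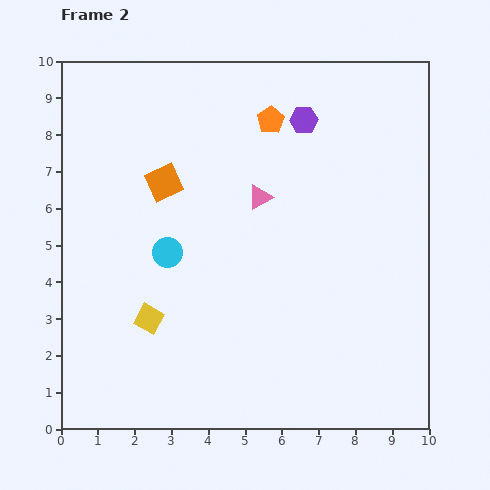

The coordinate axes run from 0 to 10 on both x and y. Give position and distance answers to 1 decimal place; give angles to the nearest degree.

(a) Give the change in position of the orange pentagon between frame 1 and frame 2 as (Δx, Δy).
(0.8, -0.2)

The orange pentagon was at (4.9, 8.6) in frame 1 and (5.7, 8.4) in frame 2.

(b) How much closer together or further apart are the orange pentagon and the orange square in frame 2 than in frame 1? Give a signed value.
+0.6

Distance in frame 1: 2.8. Distance in frame 2: 3.4.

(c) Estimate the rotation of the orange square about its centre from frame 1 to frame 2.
35° counter-clockwise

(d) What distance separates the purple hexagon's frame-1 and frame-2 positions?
2.5

The purple hexagon moved from (8.0, 6.3) to (6.6, 8.4), a distance of √(1.4² + 2.1²) ≈ 2.5.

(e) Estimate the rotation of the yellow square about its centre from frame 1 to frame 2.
25° clockwise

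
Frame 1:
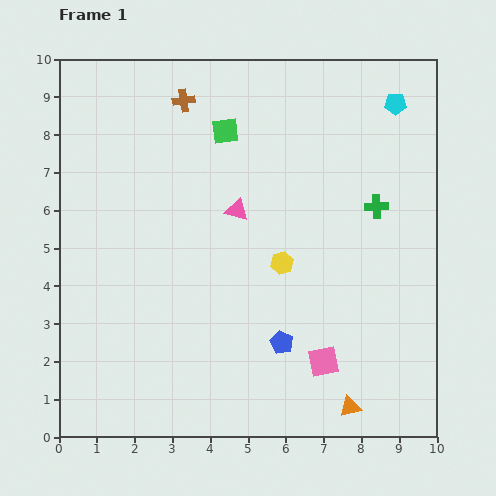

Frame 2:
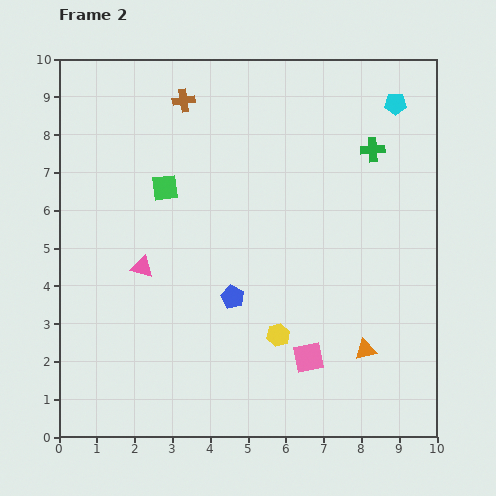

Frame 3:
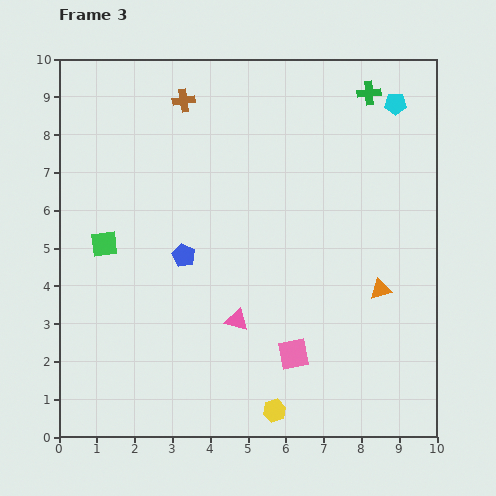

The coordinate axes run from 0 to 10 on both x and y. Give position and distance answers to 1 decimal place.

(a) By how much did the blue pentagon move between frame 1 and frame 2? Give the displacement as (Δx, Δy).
(-1.3, 1.2)

The blue pentagon was at (5.9, 2.5) in frame 1 and (4.6, 3.7) in frame 2.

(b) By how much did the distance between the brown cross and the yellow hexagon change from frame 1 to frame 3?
+3.5

Distance in frame 1: 5.0. Distance in frame 3: 8.5.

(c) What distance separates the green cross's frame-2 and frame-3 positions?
1.5

The green cross moved from (8.3, 7.6) to (8.2, 9.1), a distance of √(0.1² + 1.5²) ≈ 1.5.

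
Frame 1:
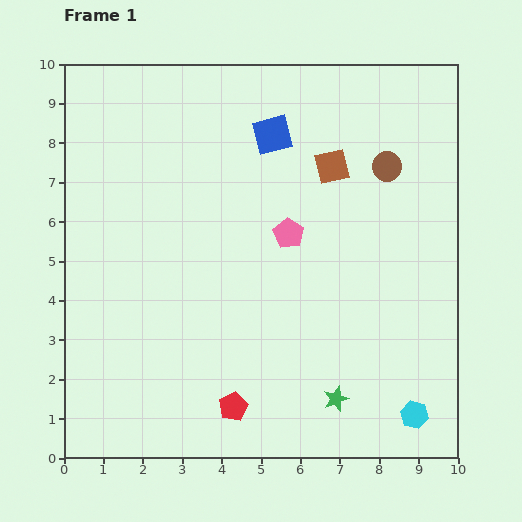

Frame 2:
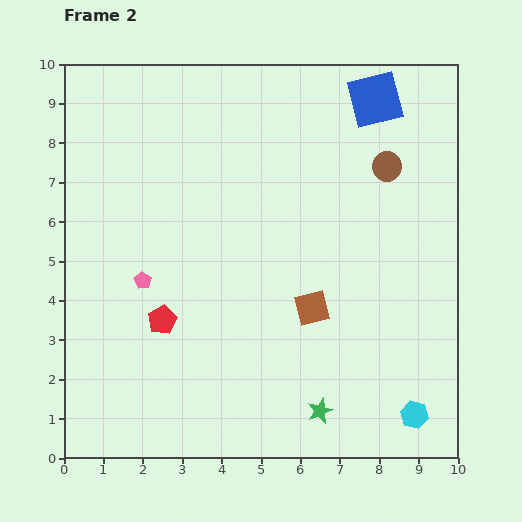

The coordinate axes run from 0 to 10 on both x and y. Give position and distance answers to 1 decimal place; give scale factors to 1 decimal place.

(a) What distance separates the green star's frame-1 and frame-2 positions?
0.5

The green star moved from (6.9, 1.5) to (6.5, 1.2), a distance of √(0.4² + 0.3²) ≈ 0.5.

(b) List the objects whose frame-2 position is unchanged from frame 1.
the brown circle, the cyan hexagon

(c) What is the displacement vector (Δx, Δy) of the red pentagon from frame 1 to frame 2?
(-1.8, 2.2)

The red pentagon was at (4.3, 1.3) in frame 1 and (2.5, 3.5) in frame 2.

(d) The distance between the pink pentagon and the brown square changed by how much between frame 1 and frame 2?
+2.4

Distance in frame 1: 2.0. Distance in frame 2: 4.4.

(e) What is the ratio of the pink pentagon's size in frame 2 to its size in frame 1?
0.6×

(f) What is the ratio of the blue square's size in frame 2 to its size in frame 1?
1.4×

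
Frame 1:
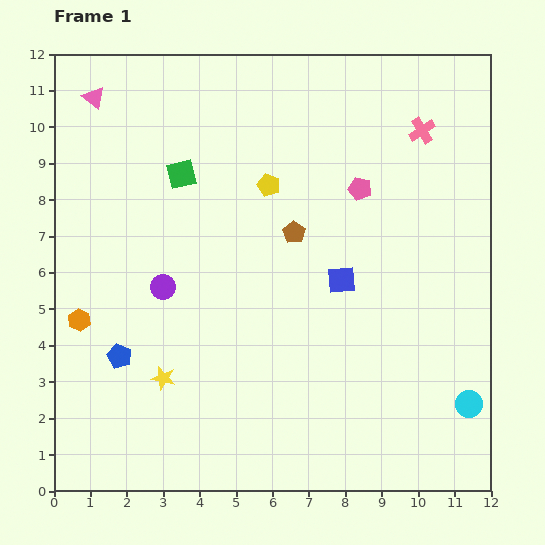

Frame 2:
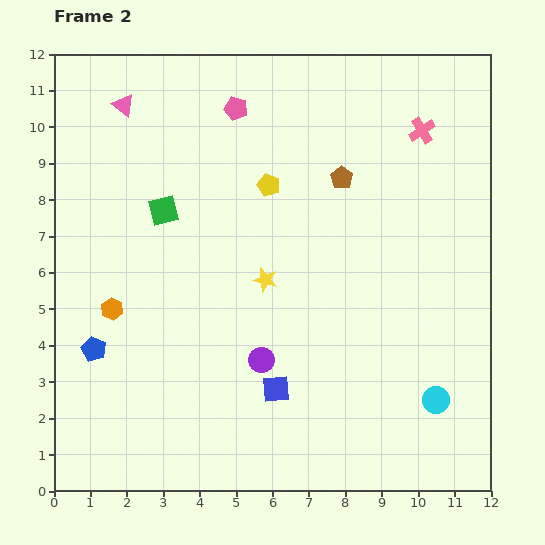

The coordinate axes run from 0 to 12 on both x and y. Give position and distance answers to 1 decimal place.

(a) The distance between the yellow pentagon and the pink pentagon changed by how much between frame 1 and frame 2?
-0.2

Distance in frame 1: 2.5. Distance in frame 2: 2.3.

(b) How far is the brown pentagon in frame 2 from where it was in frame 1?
2.0

The brown pentagon moved from (6.6, 7.1) to (7.9, 8.6), a distance of √(1.3² + 1.5²) ≈ 2.0.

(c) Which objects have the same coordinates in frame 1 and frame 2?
the yellow pentagon, the pink cross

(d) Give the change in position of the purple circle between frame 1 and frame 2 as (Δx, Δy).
(2.7, -2.0)

The purple circle was at (3.0, 5.6) in frame 1 and (5.7, 3.6) in frame 2.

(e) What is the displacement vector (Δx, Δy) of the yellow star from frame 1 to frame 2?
(2.8, 2.7)

The yellow star was at (3.0, 3.1) in frame 1 and (5.8, 5.8) in frame 2.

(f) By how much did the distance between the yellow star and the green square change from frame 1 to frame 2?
-2.2

Distance in frame 1: 5.6. Distance in frame 2: 3.4.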